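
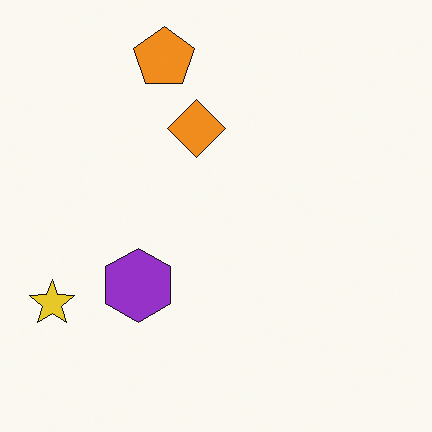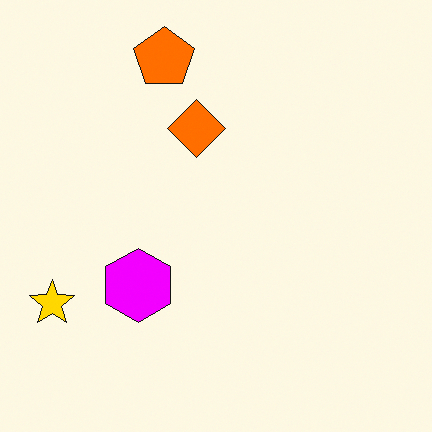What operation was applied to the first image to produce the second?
The transformation is: heavily oversaturated.

All colors are more vivid — a global saturation change.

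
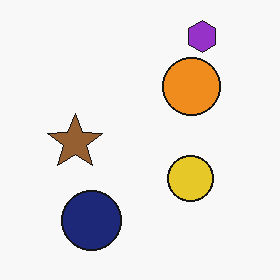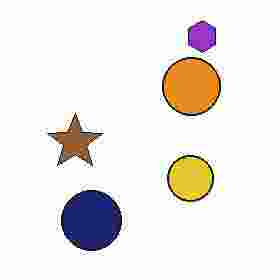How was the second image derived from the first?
The second image is the first heavily JPEG-compressed with obvious blocking artifacts.

Blocky 8×8 compression artifacts appear around shape edges and the flat background shows ringing — characteristic JPEG degradation.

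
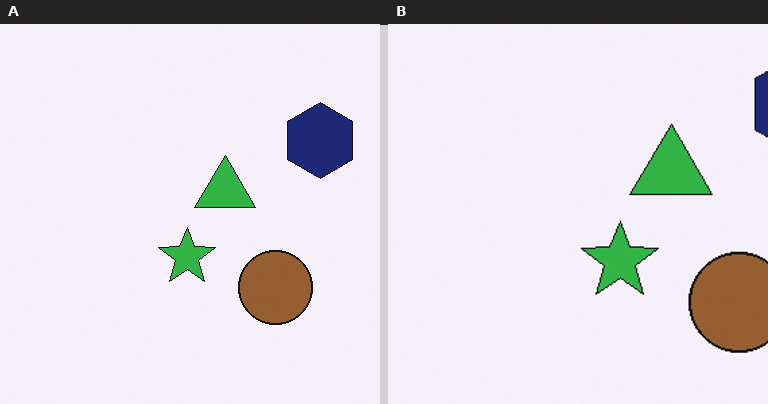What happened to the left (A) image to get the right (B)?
Cropped slightly and scaled back up.

The visible shapes are larger and the field of view is narrower; shapes near the original edges may be partly or wholly outside the frame — a crop-and-rescale.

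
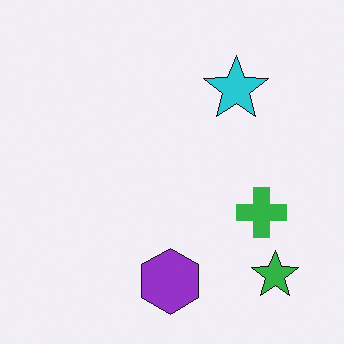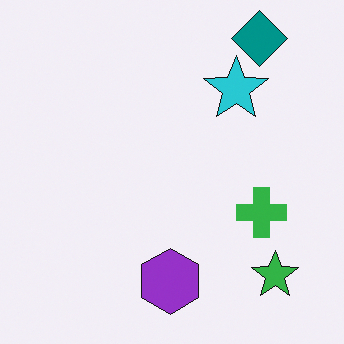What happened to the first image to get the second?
The transformation is: overlaid with an additional teal diamond.

A teal diamond appears in the second image that is absent from the first.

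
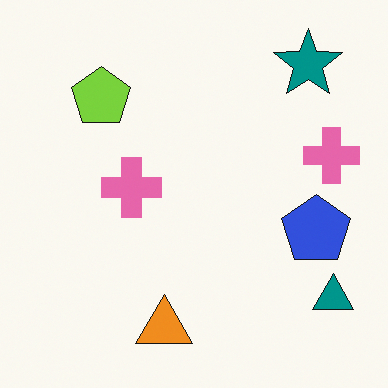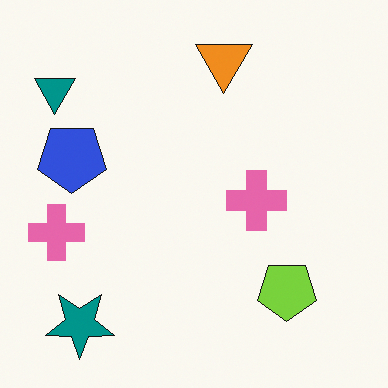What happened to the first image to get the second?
This is the original image rotated 180°.

The teal triangle sits in the bottom-right of the first image and the top-left of the second — consistent with a whole-image 180° rotation.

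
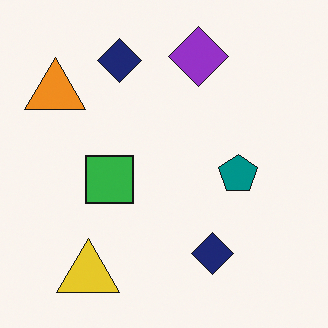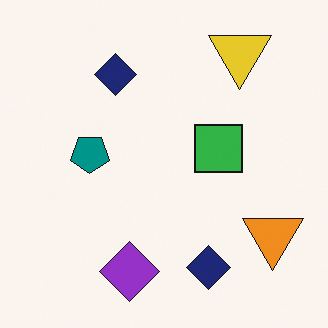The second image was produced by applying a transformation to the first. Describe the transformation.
The transformation is: rotated 180°.

The yellow triangle sits in the bottom-left of the first image and the top-right of the second — consistent with a whole-image 180° rotation.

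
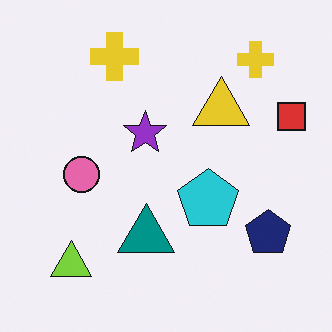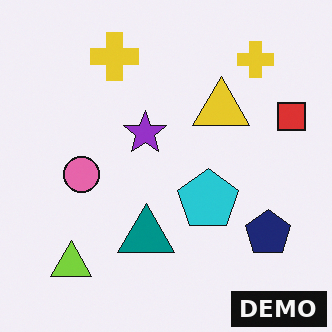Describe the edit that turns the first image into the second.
Watermarked with the text "DEMO" in the lower-right corner.

A dark label reading "DEMO" appears in the lower-right corner.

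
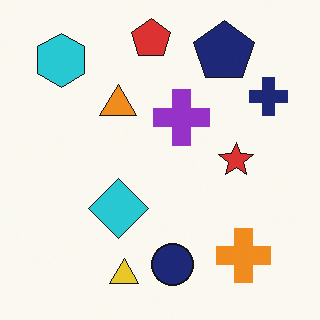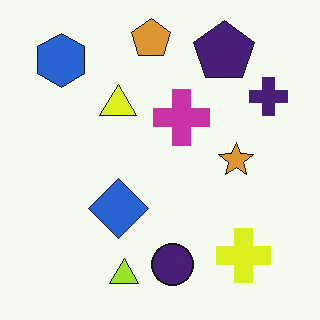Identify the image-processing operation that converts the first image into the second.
It was hue-shifted by a small amount.

Every shape's color has rotated by the same amount around the hue wheel — a uniform hue shift.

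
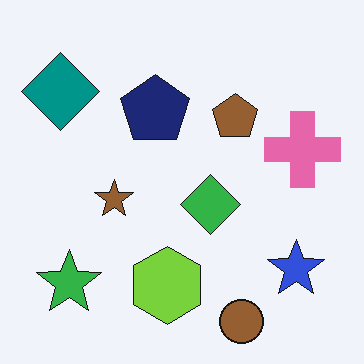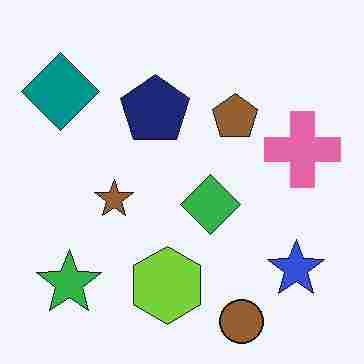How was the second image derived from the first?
The image was heavily JPEG-compressed with obvious blocking artifacts.

Blocky 8×8 compression artifacts appear around shape edges and the flat background shows ringing — characteristic JPEG degradation.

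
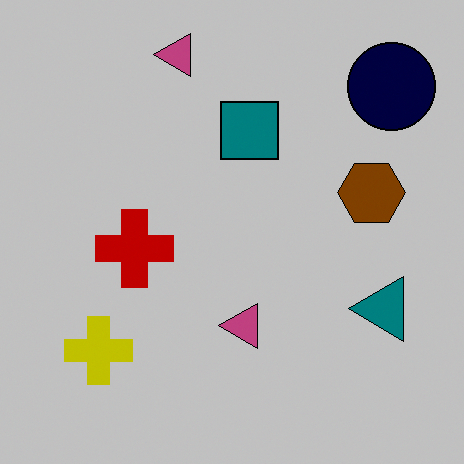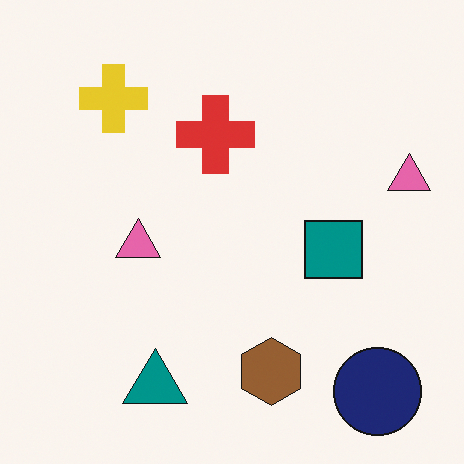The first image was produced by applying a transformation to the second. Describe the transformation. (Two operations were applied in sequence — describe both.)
Aggressively posterized, then rotated 90° counter-clockwise.

Each flat color has snapped to a coarser quantized level — most visibly, the near-white background has dropped to a flat grey. The navy circle sits in the bottom-right of the second image and the top-right of the first — consistent with a whole-image 90° counter-clockwise rotation.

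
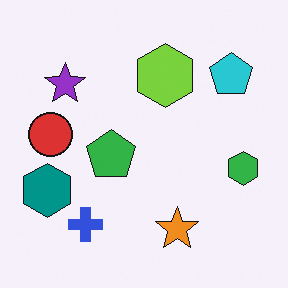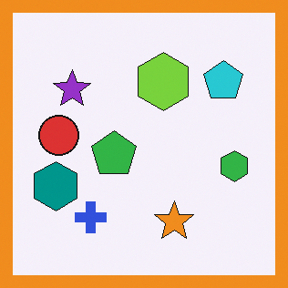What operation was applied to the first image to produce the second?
The second image is the first framed with a orange border.

A solid orange frame runs around the edge of the second image, with the content slightly shrunk inside it.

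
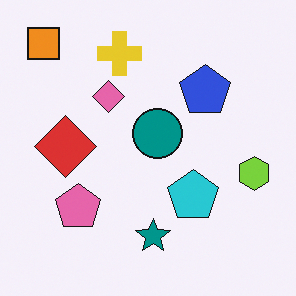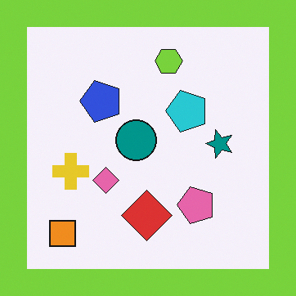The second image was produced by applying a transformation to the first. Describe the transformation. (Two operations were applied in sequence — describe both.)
The transformation is: rotated 90° counter-clockwise, then framed with a lime border.

The orange square sits in the top-left of the first image and the bottom-left of the second — consistent with a whole-image 90° counter-clockwise rotation. A solid lime frame runs around the edge of the second image, with the content slightly shrunk inside it.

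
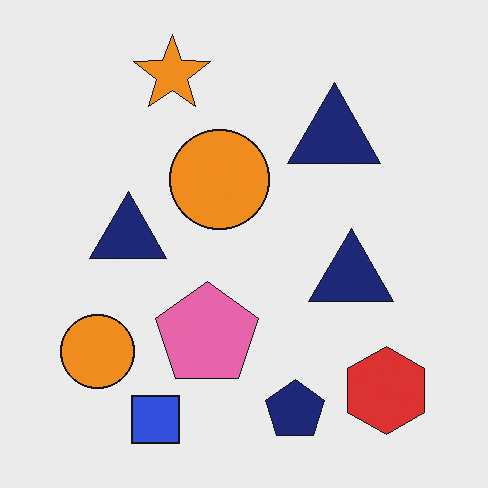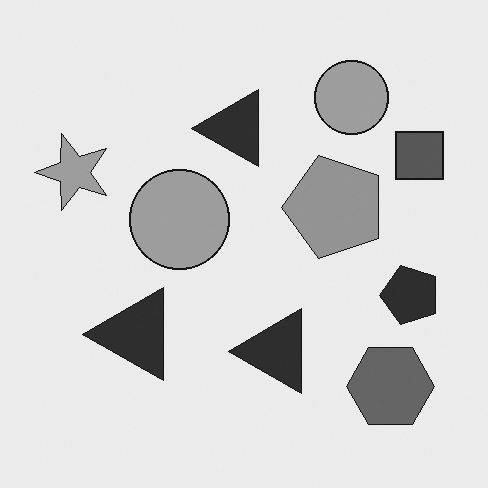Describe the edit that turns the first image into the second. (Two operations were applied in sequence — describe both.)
It was converted to grayscale, then transposed (reflected across the top-left ↔ bottom-right diagonal).

All color is removed — every shape is now a shade of grey. Shapes have swapped their row and column positions — what was in the top-right is now in the bottom-left — a diagonal reflection.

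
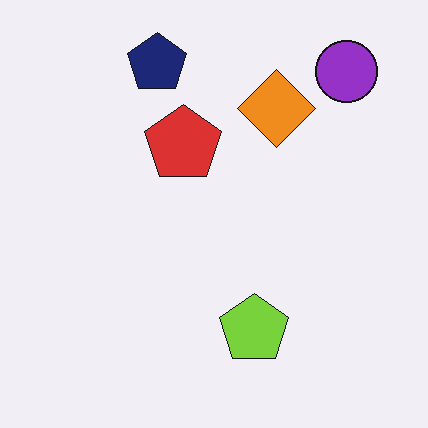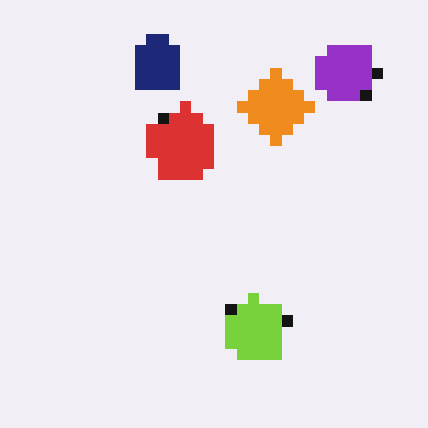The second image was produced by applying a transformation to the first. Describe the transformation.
It was coarsely pixelated.

Shapes are reduced to large square blocks; fine edges and outlines are lost — a downscale-then-upscale (mosaic) effect.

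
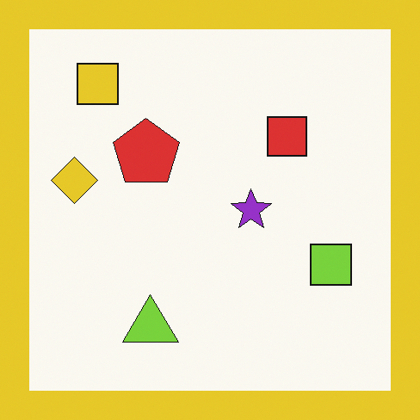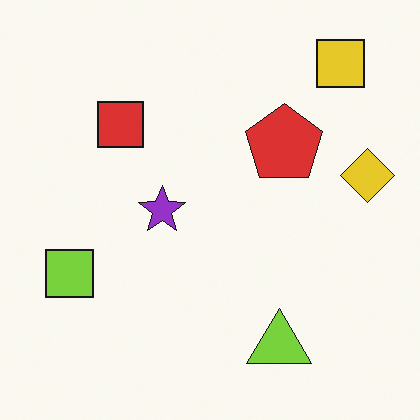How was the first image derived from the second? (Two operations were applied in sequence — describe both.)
It was flipped horizontally (left ↔ right), then framed with a yellow border.

The yellow diamond is in the right of the second image and the left of the first — shapes on opposite sides of the vertical midline have swapped in a mirror flip. A solid yellow frame runs around the edge of the first image, with the content slightly shrunk inside it.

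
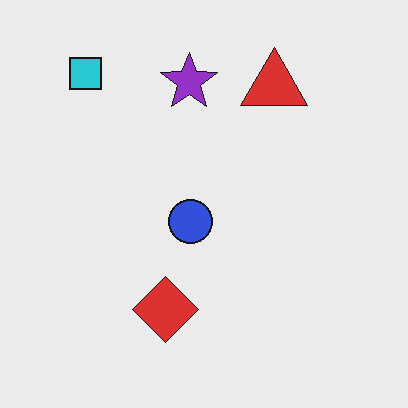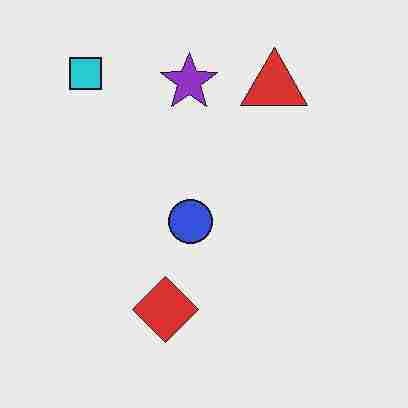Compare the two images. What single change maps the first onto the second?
Heavily JPEG-compressed with obvious blocking artifacts.

Blocky 8×8 compression artifacts appear around shape edges and the flat background shows ringing — characteristic JPEG degradation.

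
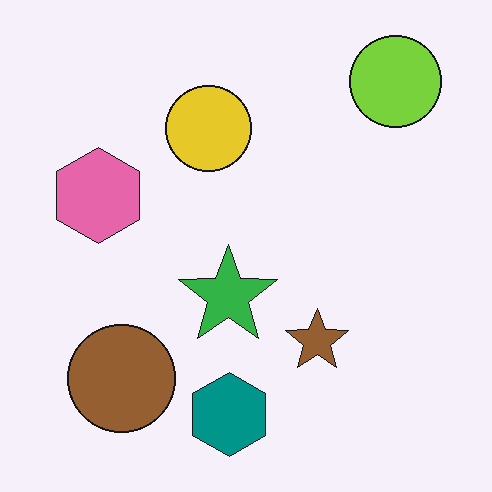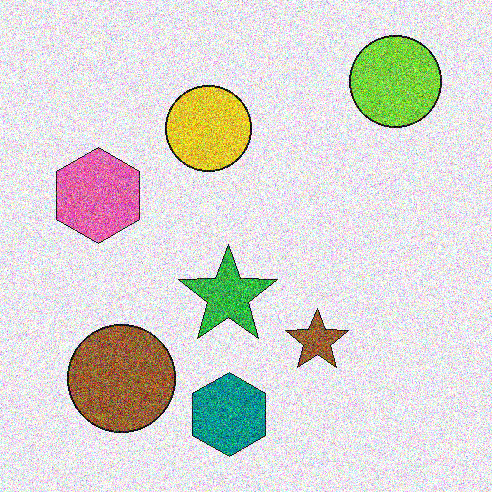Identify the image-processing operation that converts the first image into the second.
The transformation is: degraded with a thick layer of grain.

Random speckle covers the whole image, including the flat background.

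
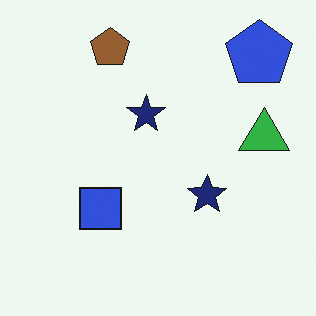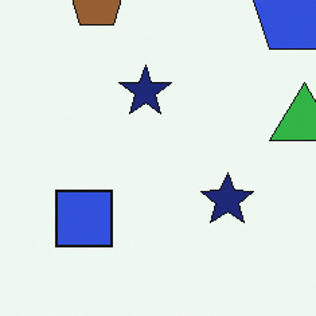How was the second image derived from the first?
The image was cropped slightly and scaled back up.

The visible shapes are larger and the field of view is narrower; shapes near the original edges may be partly or wholly outside the frame — a crop-and-rescale.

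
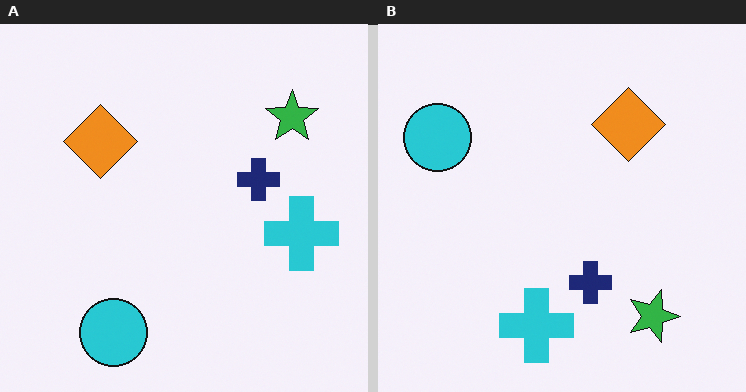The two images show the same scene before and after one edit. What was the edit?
The transformation is: rotated 90° clockwise.

The cyan circle sits in the bottom-left of the left (A) image and the top-left of the right (B) — consistent with a whole-image 90° clockwise rotation.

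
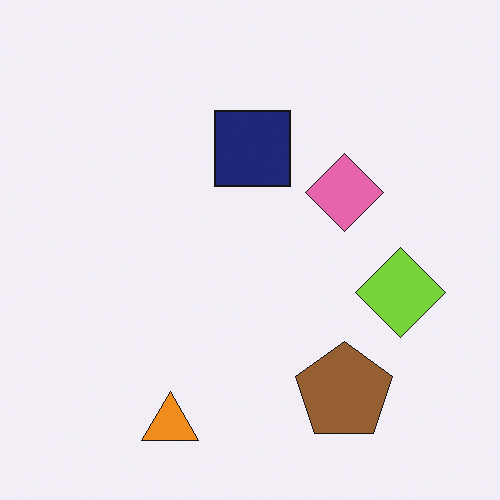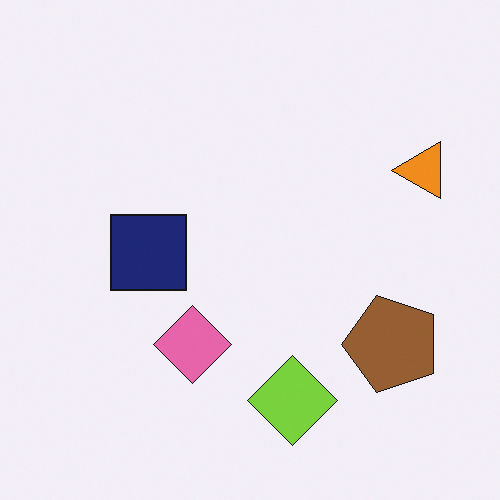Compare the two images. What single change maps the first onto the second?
This is the original image transposed (reflected across the top-left ↔ bottom-right diagonal).

Shapes have swapped their row and column positions — what was in the top-right is now in the bottom-left — a diagonal reflection.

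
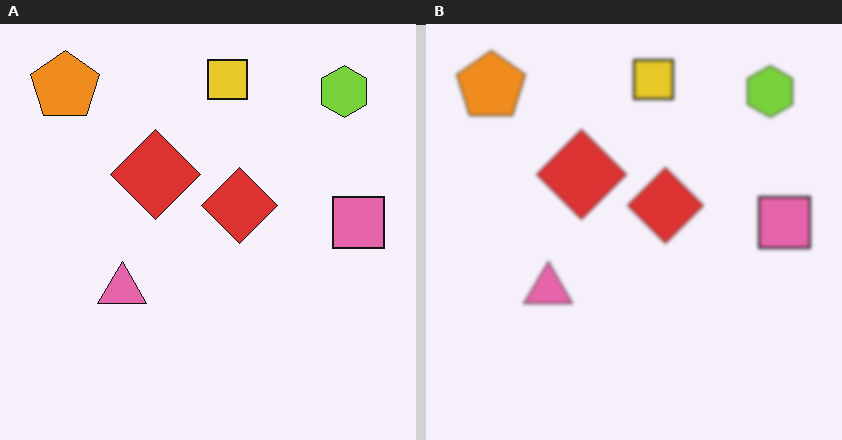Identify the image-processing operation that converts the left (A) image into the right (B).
The transformation is: lightly blurred.

Shape edges and outlines are uniformly softened across the whole image.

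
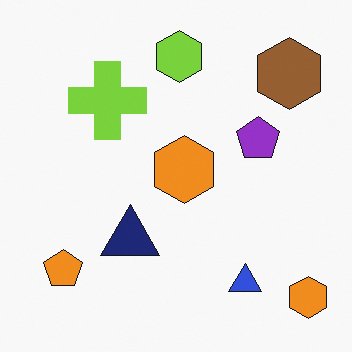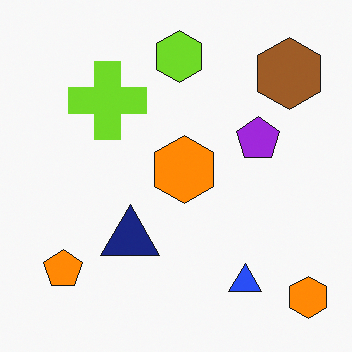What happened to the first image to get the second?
This is the original image slightly oversaturated.

All colors are more vivid — a global saturation change.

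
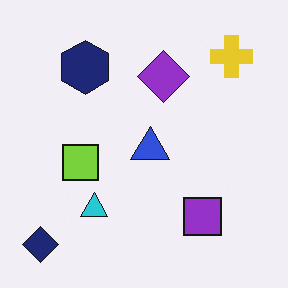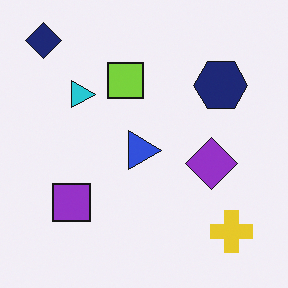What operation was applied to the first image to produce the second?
The image was rotated 90° clockwise.

The navy diamond sits in the bottom-left of the first image and the top-left of the second — consistent with a whole-image 90° clockwise rotation.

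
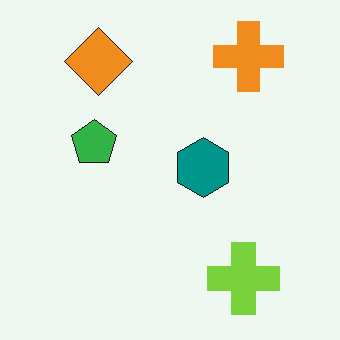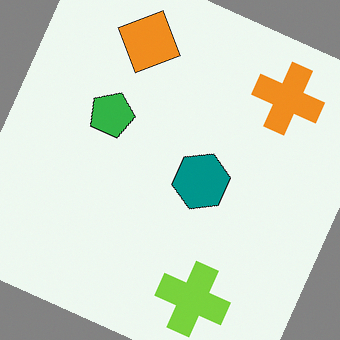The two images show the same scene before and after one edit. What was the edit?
This is the original image rotated clockwise by a clearly visible amount.

Every shape is tilted by the same angle and the image corners show triangular fill wedges — a whole-image rotation by a non-right angle.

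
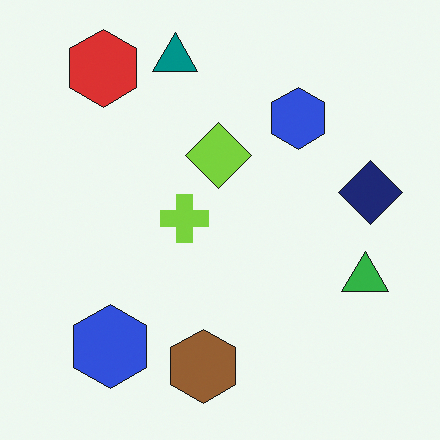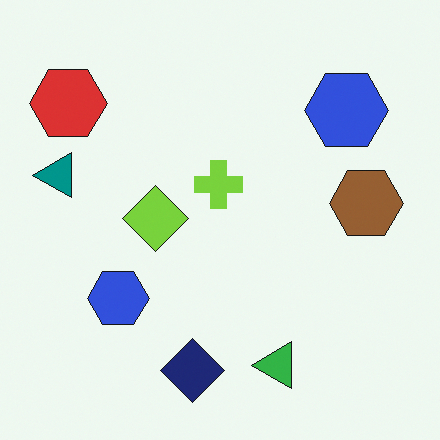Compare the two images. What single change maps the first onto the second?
This is the original image transposed (reflected across the top-left ↔ bottom-right diagonal).

Shapes have swapped their row and column positions — what was in the top-right is now in the bottom-left — a diagonal reflection.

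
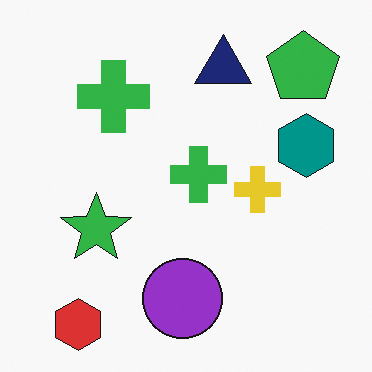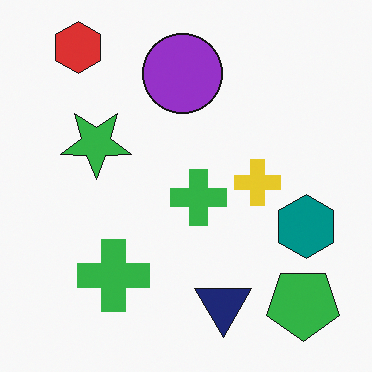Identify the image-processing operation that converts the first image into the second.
Flipped vertically (top ↔ bottom).

The red hexagon is in the bottom-left of the first image and the top-left of the second — shapes on opposite sides of the horizontal midline have swapped in a mirror flip.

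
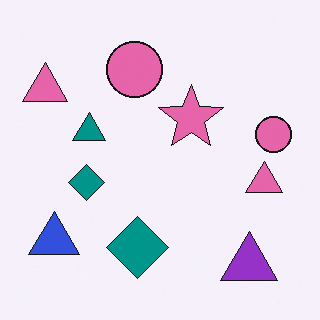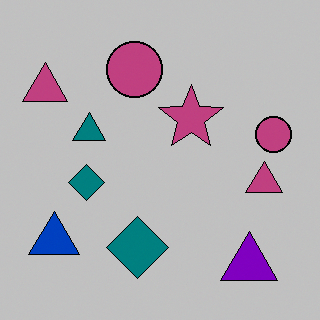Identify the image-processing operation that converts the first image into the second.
The second image is the first aggressively posterized.

Each flat color has snapped to a coarser quantized level — most visibly, the near-white background has dropped to a flat grey.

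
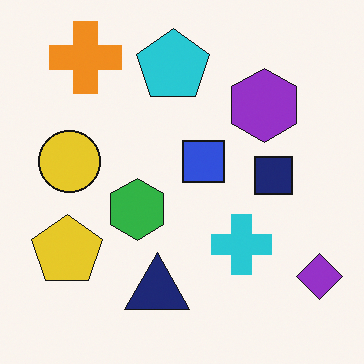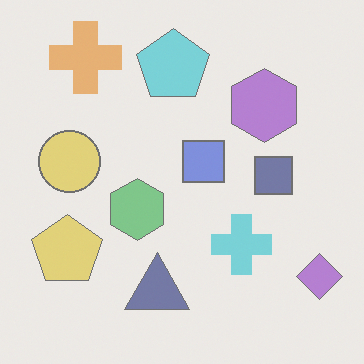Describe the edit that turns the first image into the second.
The image was given much lower contrast.

Tones are pushed toward mid-grey across the whole image — a global contrast change.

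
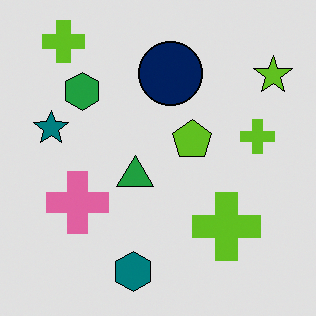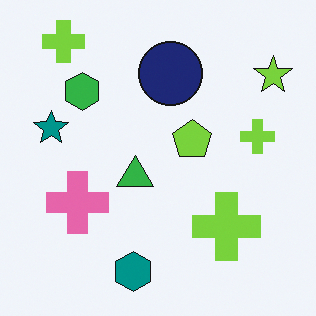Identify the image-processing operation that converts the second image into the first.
The transformation is: moderately posterized.

Each flat color has snapped to a coarser quantized level — most visibly, the near-white background has dropped to a flat grey.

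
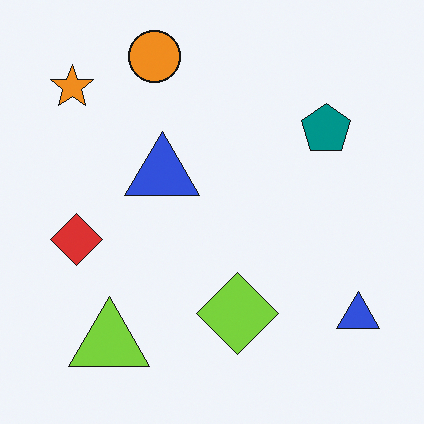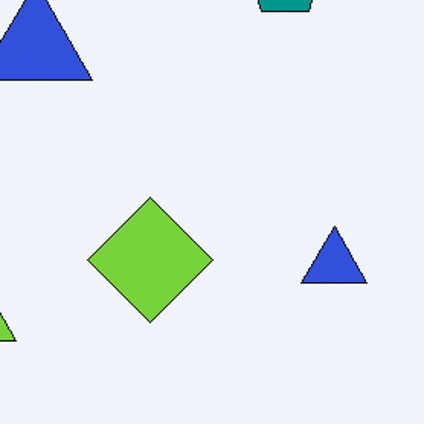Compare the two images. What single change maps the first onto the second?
Cropped slightly and scaled back up.

The visible shapes are larger and the field of view is narrower; shapes near the original edges may be partly or wholly outside the frame — a crop-and-rescale.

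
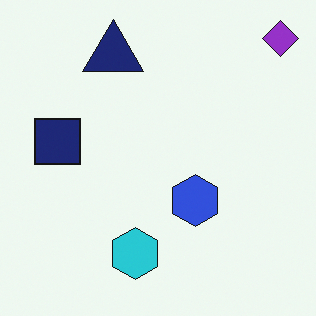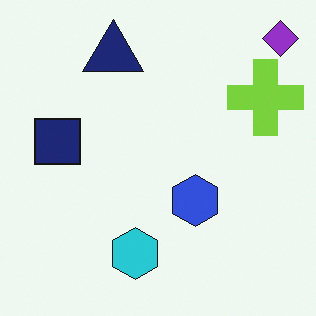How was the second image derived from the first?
Overlaid with an additional lime cross.

A lime cross appears in the second image that is absent from the first.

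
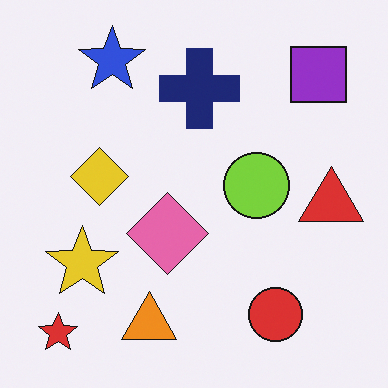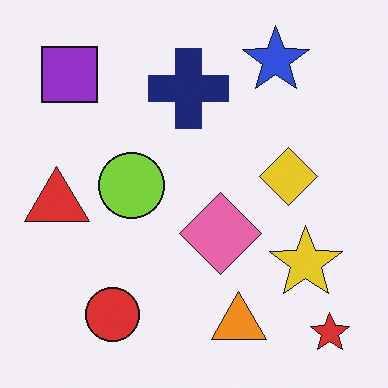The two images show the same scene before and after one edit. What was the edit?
The second image is the first flipped horizontally (left ↔ right).

The red triangle is in the right of the first image and the left of the second — shapes on opposite sides of the vertical midline have swapped in a mirror flip.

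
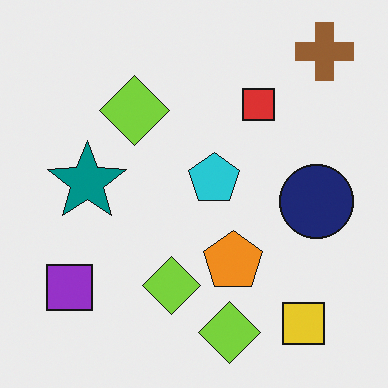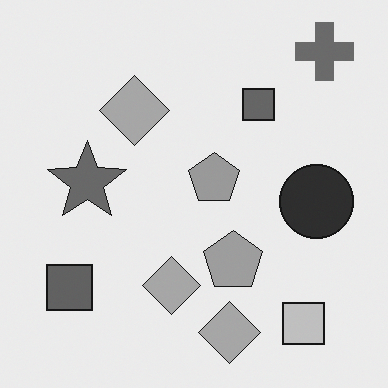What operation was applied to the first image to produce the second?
The image was converted to grayscale.

All color is removed — every shape is now a shade of grey.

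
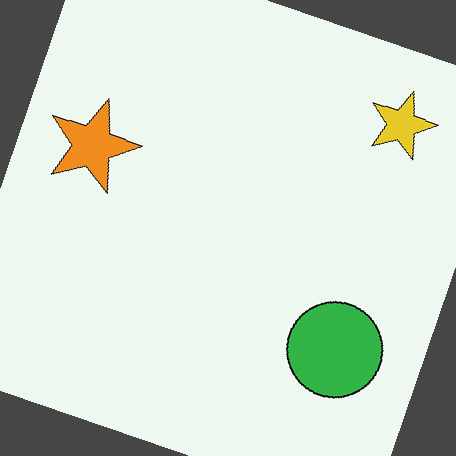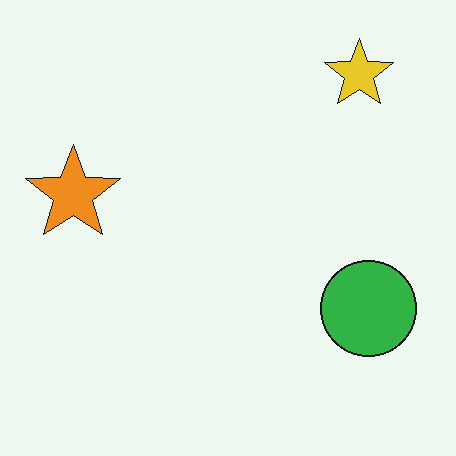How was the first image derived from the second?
It was rotated clockwise by a clearly visible amount.

Every shape is tilted by the same angle and the image corners show triangular fill wedges — a whole-image rotation by a non-right angle.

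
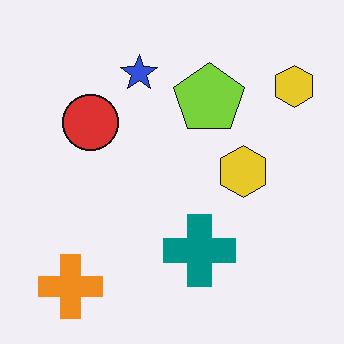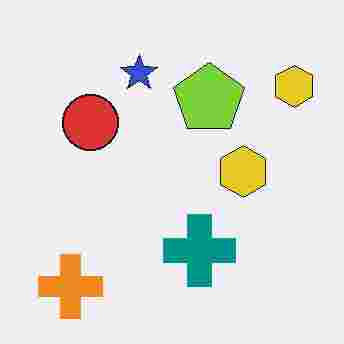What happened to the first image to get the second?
It was heavily JPEG-compressed with obvious blocking artifacts.

Blocky 8×8 compression artifacts appear around shape edges and the flat background shows ringing — characteristic JPEG degradation.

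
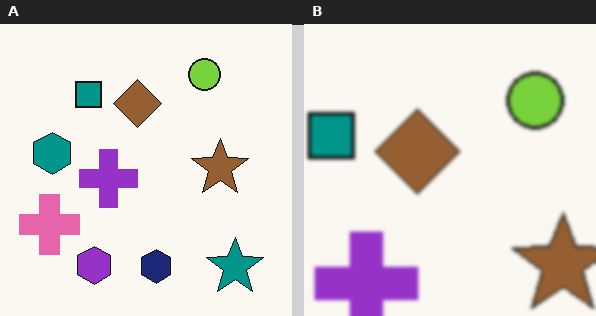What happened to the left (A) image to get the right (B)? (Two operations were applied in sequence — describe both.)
It was cropped to a noticeably smaller region and rescaled, then lightly blurred.

The visible shapes are larger and the field of view is narrower; shapes near the original edges may be partly or wholly outside the frame — a crop-and-rescale. Shape edges and outlines are uniformly softened across the whole image.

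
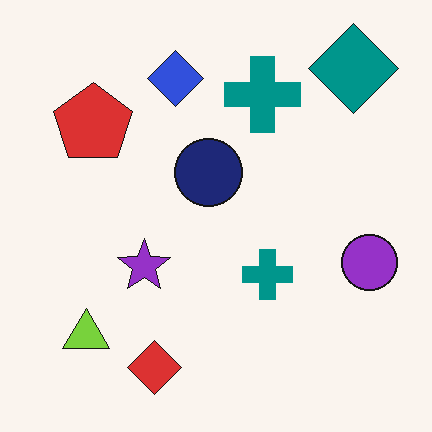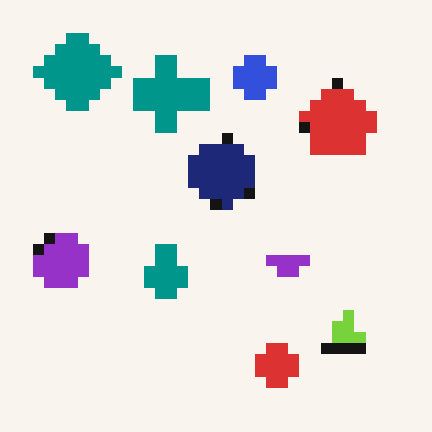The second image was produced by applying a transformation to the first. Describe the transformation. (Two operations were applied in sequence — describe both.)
It was coarsely pixelated, then flipped horizontally (left ↔ right).

Shapes are reduced to large square blocks; fine edges and outlines are lost — a downscale-then-upscale (mosaic) effect. The purple circle is in the right of the first image and the left of the second — shapes on opposite sides of the vertical midline have swapped in a mirror flip.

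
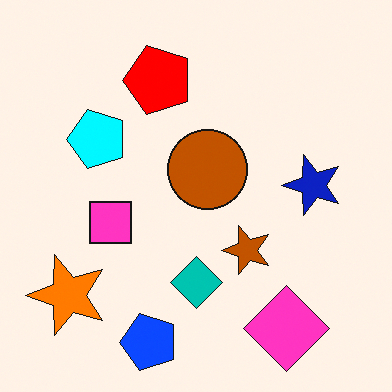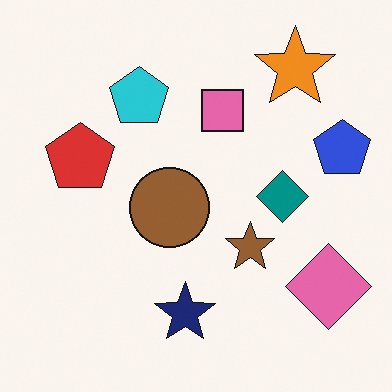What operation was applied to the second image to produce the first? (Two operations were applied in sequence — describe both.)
The transformation is: heavily oversaturated, then transposed (reflected across the top-left ↔ bottom-right diagonal).

All colors are more vivid — a global saturation change. Shapes have swapped their row and column positions — what was in the top-right is now in the bottom-left — a diagonal reflection.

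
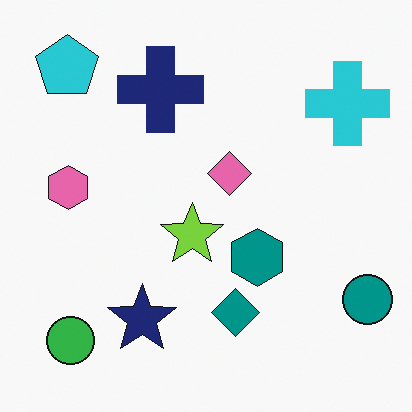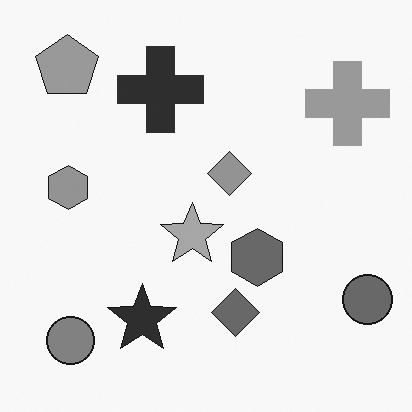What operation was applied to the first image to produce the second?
The transformation is: converted to grayscale.

All color is removed — every shape is now a shade of grey.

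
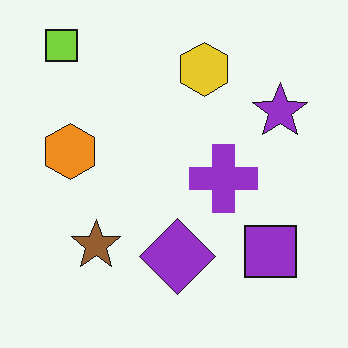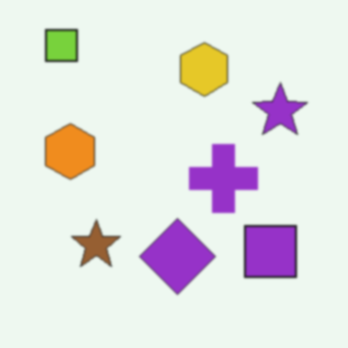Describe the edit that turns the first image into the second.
Lightly blurred.

Shape edges and outlines are uniformly softened across the whole image.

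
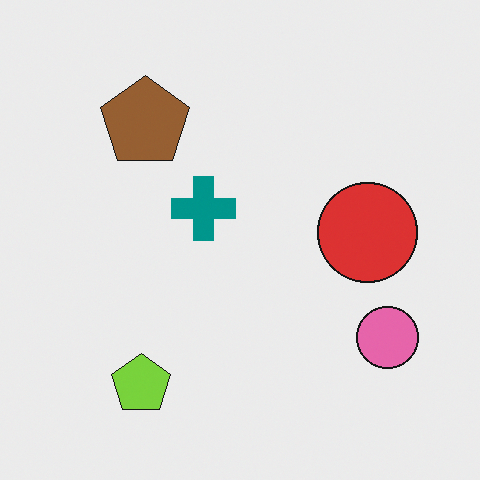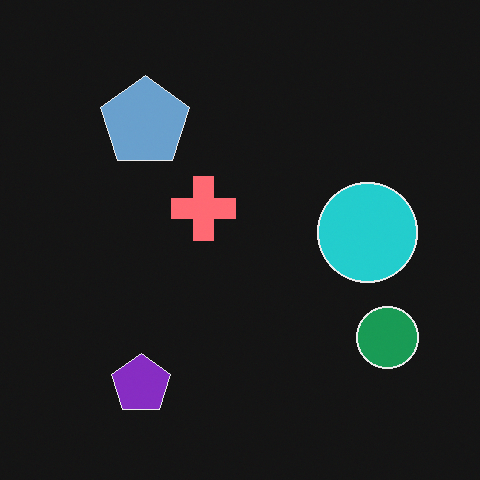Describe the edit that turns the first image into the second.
It was color-inverted (negative).

The light background has become dark and every shape's color is its complement — a photographic negative.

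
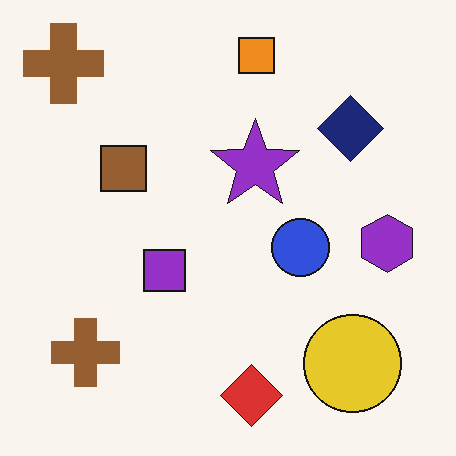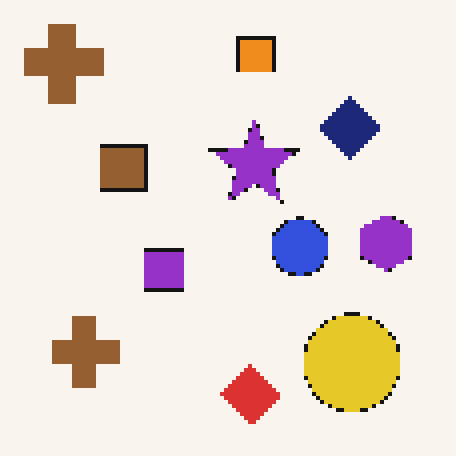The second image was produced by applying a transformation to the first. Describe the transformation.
This is the original image mildly pixelated.

Shapes are reduced to large square blocks; fine edges and outlines are lost — a downscale-then-upscale (mosaic) effect.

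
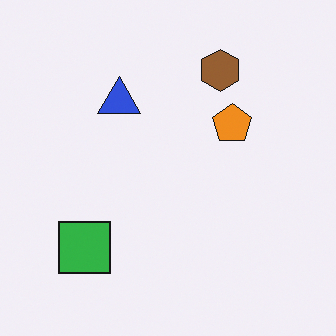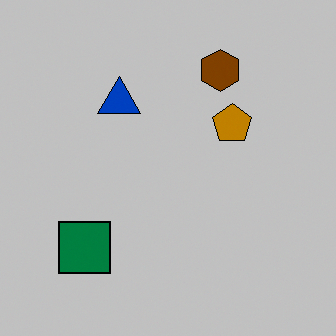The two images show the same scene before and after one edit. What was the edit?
The transformation is: heavily posterized to just a handful of flat colors.

Each flat color has snapped to a coarser quantized level — most visibly, the near-white background has dropped to a flat grey.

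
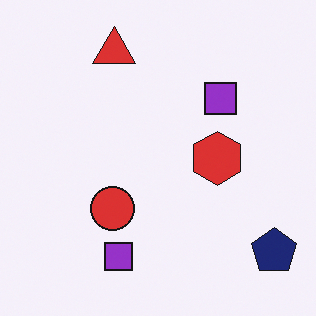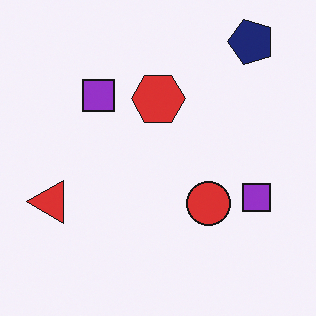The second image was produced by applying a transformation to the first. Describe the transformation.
The image was rotated 90° counter-clockwise.

The navy pentagon sits in the bottom-right of the first image and the top-right of the second — consistent with a whole-image 90° counter-clockwise rotation.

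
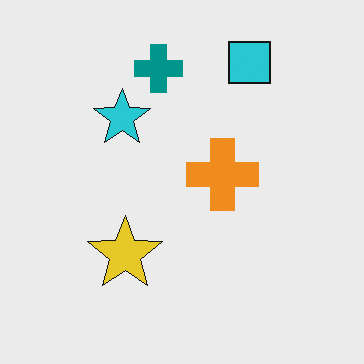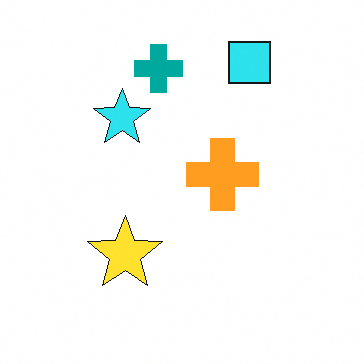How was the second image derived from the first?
It was slightly brightened.

Every pixel — background and shapes alike — is uniformly brightened.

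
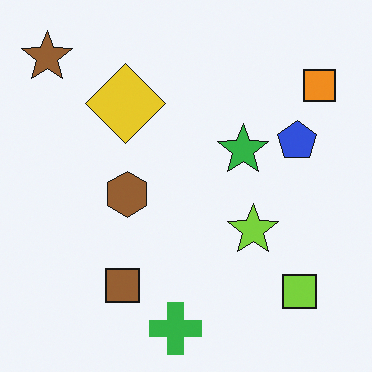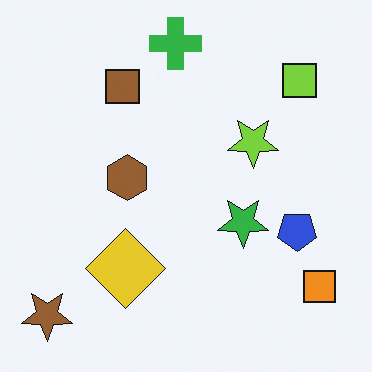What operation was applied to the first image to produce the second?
The second image is the first flipped vertically (top ↔ bottom).

The green cross is in the bottom of the first image and the top of the second — shapes on opposite sides of the horizontal midline have swapped in a mirror flip.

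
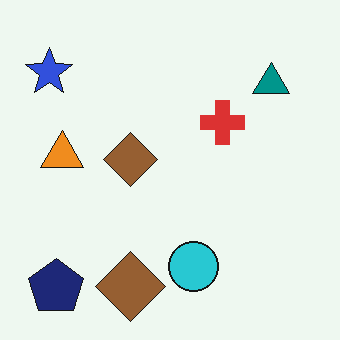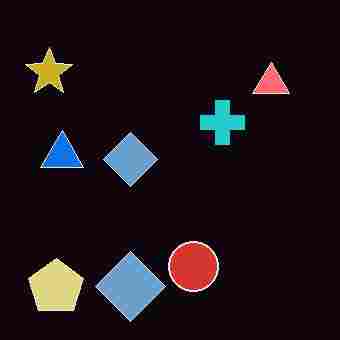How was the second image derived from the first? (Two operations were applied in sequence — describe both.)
Heavily JPEG-compressed with obvious blocking artifacts, then color-inverted (negative).

Blocky 8×8 compression artifacts appear around shape edges and the flat background shows ringing — characteristic JPEG degradation. The light background has become dark and every shape's color is its complement — a photographic negative.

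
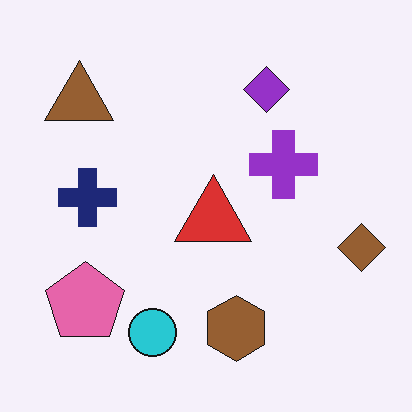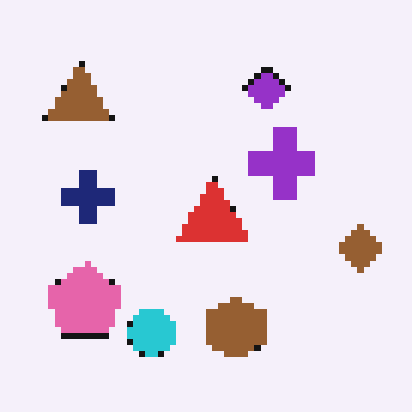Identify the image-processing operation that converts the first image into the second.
It was pixelated into visible square blocks.

Shapes are reduced to large square blocks; fine edges and outlines are lost — a downscale-then-upscale (mosaic) effect.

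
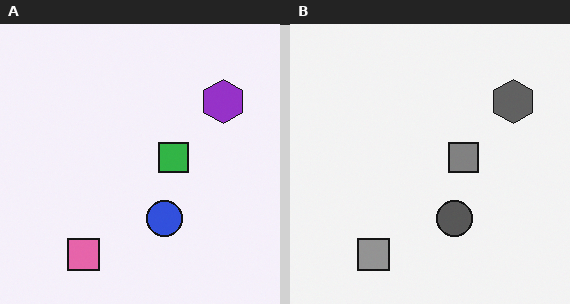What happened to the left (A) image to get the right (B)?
This is the original image converted to grayscale.

All color is removed — every shape is now a shade of grey.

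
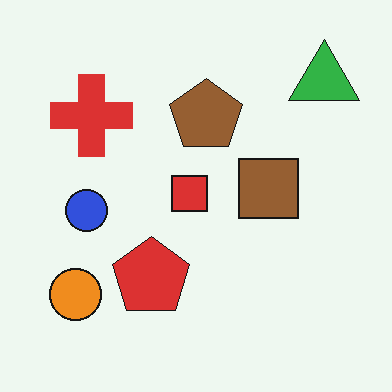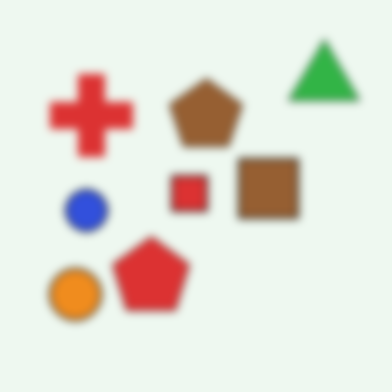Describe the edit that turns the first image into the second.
It was moderately blurred.

Shape edges and outlines are uniformly softened across the whole image.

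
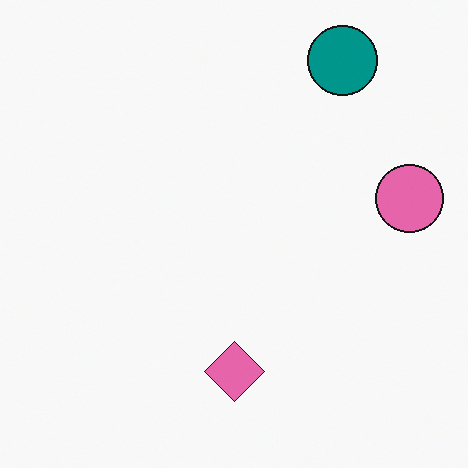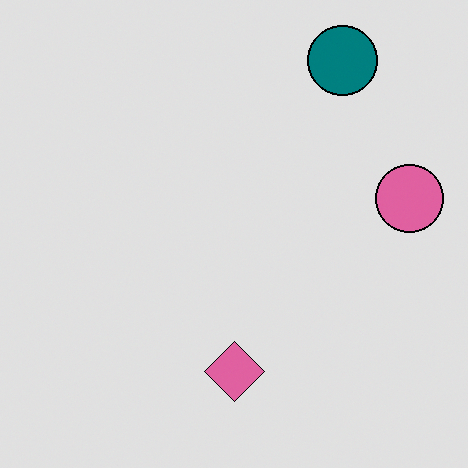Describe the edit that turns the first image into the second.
The image was moderately posterized.

Each flat color has snapped to a coarser quantized level — most visibly, the near-white background has dropped to a flat grey.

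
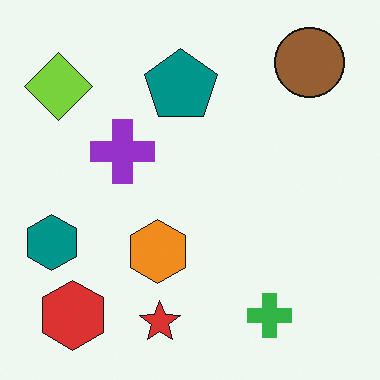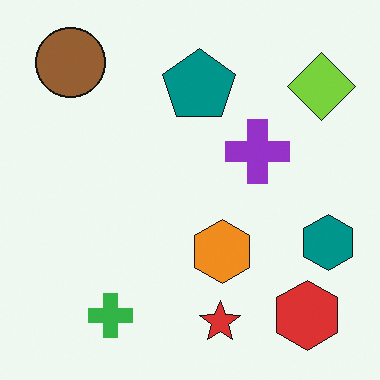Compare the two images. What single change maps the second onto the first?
This is the original image flipped horizontally (left ↔ right).

The teal hexagon is in the right of the second image and the left of the first — shapes on opposite sides of the vertical midline have swapped in a mirror flip.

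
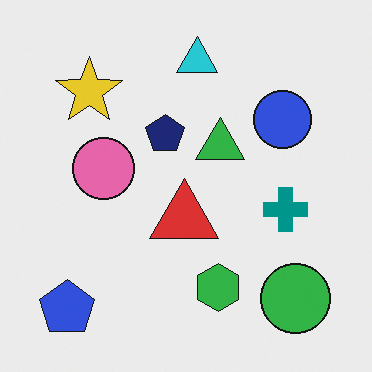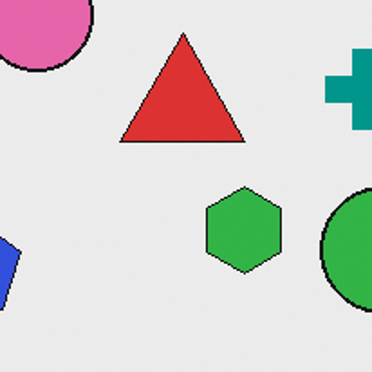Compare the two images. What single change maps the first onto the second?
This is the original image cropped to a noticeably smaller region and rescaled.

The visible shapes are larger and the field of view is narrower; shapes near the original edges may be partly or wholly outside the frame — a crop-and-rescale.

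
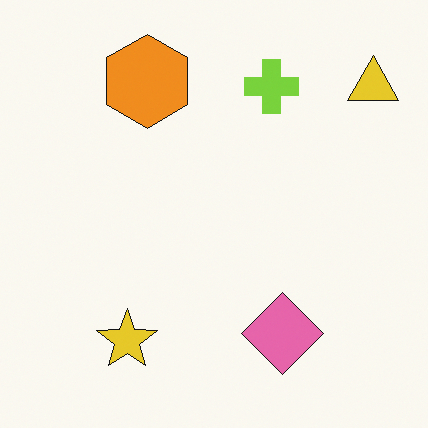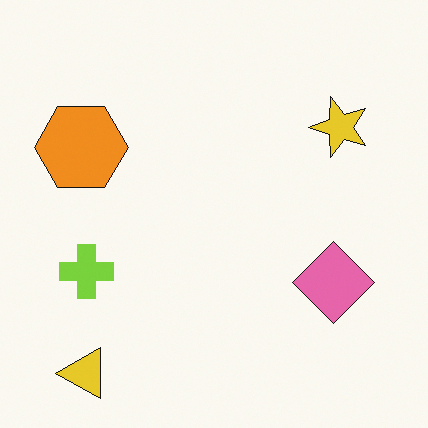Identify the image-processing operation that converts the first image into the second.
The second image is the first transposed (reflected across the top-left ↔ bottom-right diagonal).

Shapes have swapped their row and column positions — what was in the top-right is now in the bottom-left — a diagonal reflection.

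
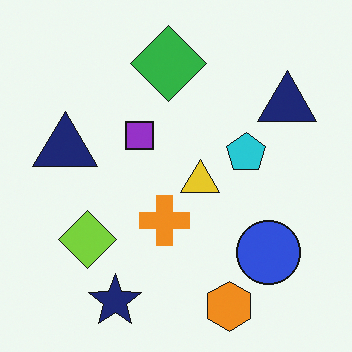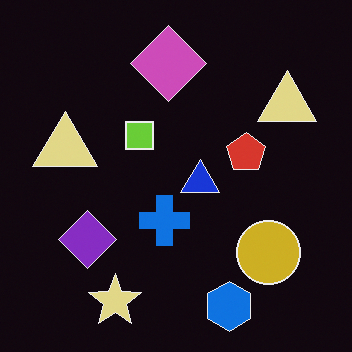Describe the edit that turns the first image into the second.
The transformation is: color-inverted (negative).

The light background has become dark and every shape's color is its complement — a photographic negative.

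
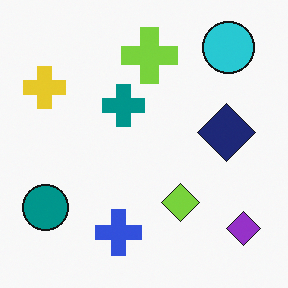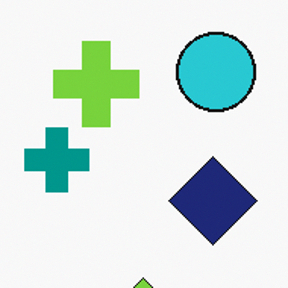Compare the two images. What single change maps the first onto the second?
Cropped slightly and scaled back up.

The visible shapes are larger and the field of view is narrower; shapes near the original edges may be partly or wholly outside the frame — a crop-and-rescale.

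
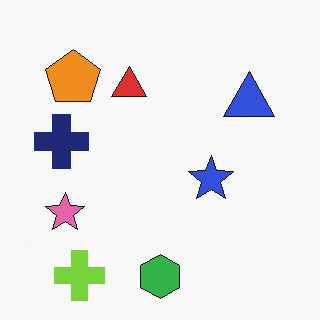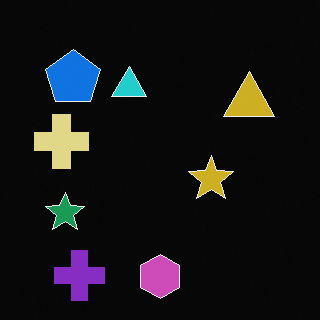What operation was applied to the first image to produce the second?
Color-inverted (negative).

The light background has become dark and every shape's color is its complement — a photographic negative.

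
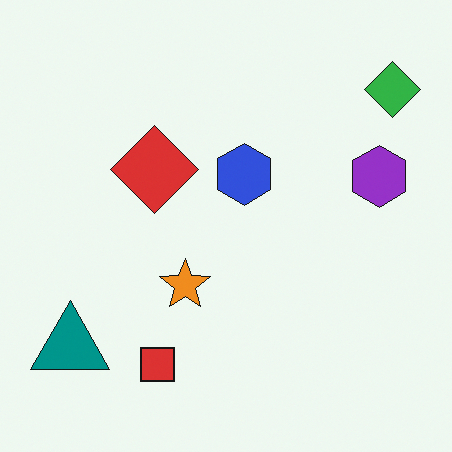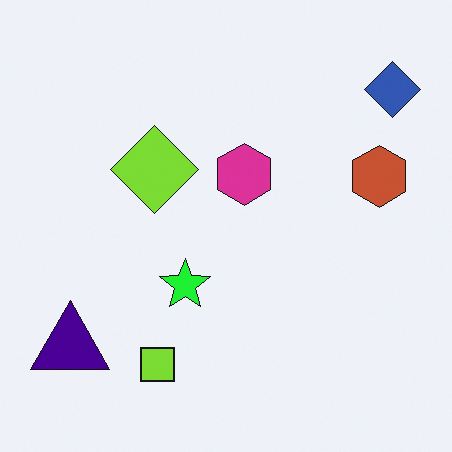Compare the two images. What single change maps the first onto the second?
This is the original image hue-shifted through roughly a third of the color wheel.

Every shape's color has rotated by the same amount around the hue wheel — a uniform hue shift.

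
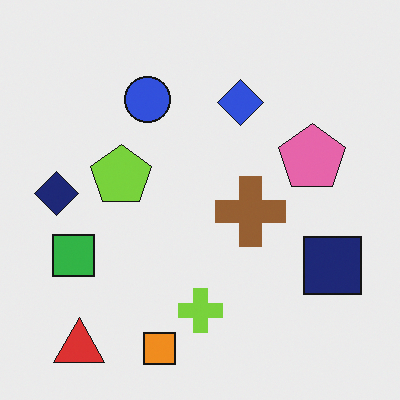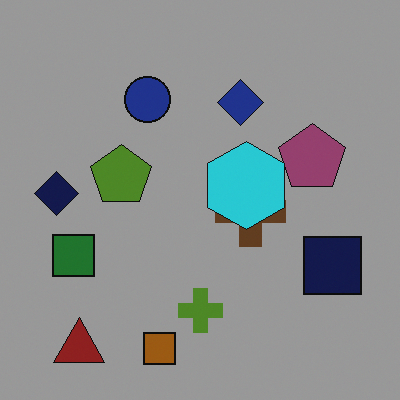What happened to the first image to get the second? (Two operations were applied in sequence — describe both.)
It was noticeably darkened, then overlaid with an additional cyan hexagon.

Every pixel — background and shapes alike — is uniformly darkened. A cyan hexagon appears in the second image that is absent from the first.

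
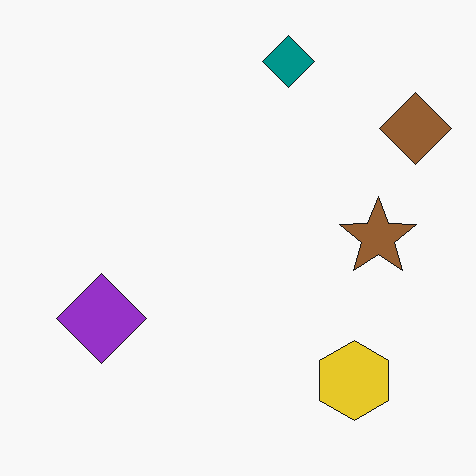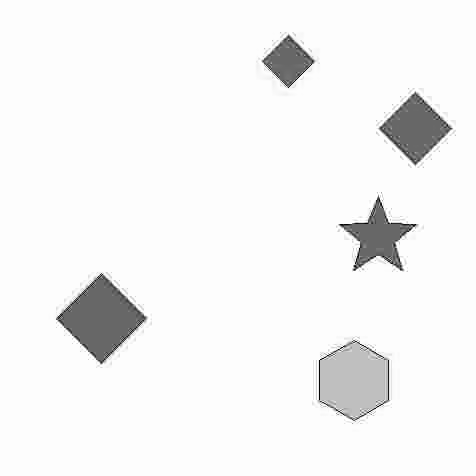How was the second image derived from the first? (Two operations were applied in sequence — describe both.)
The second image is the first degraded with heavy JPEG compression, then converted to grayscale.

Blocky 8×8 compression artifacts appear around shape edges and the flat background shows ringing — characteristic JPEG degradation. All color is removed — every shape is now a shade of grey.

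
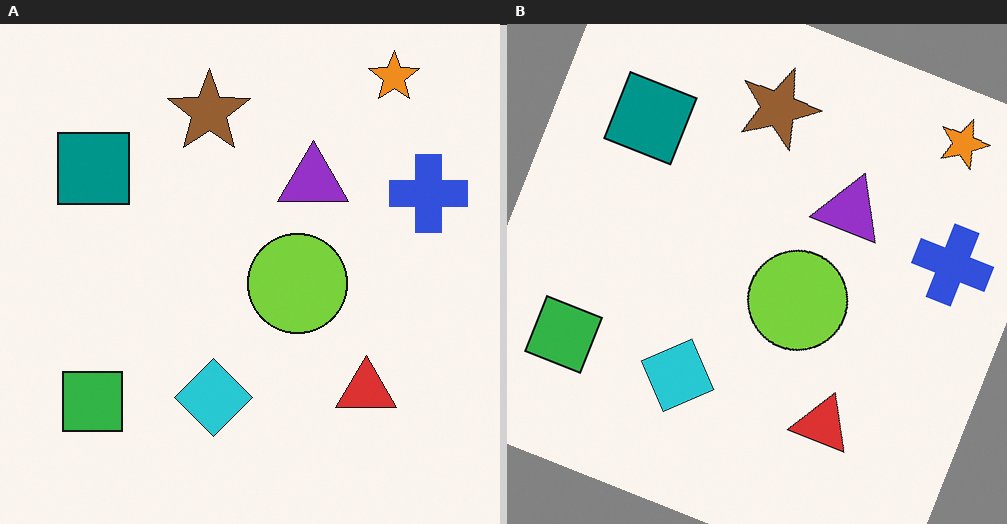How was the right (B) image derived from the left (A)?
The image was rotated clockwise by a moderate amount.

Every shape is tilted by the same angle and the image corners show triangular fill wedges — a whole-image rotation by a non-right angle.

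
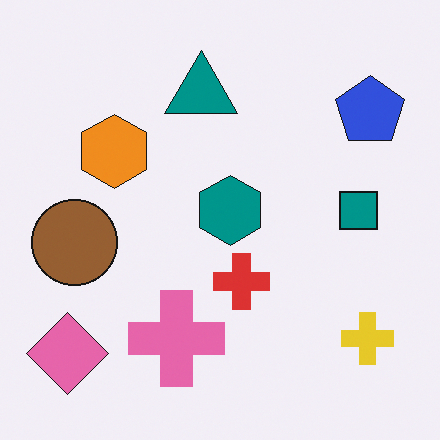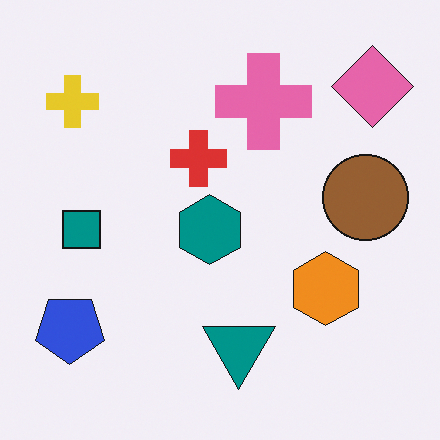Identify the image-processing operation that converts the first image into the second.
Rotated 180°.

The pink diamond sits in the bottom-left of the first image and the top-right of the second — consistent with a whole-image 180° rotation.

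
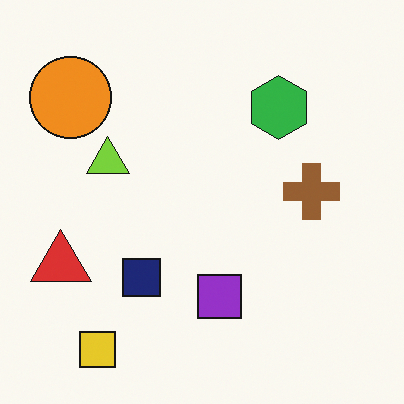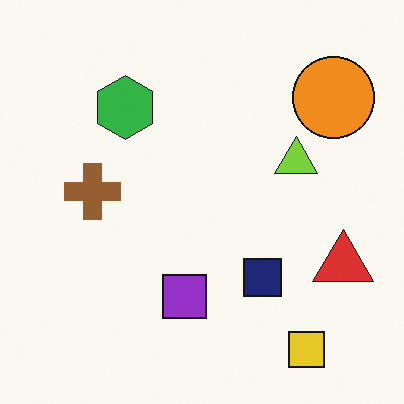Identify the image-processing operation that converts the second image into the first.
The image was flipped horizontally (left ↔ right).

The red triangle is in the right of the second image and the left of the first — shapes on opposite sides of the vertical midline have swapped in a mirror flip.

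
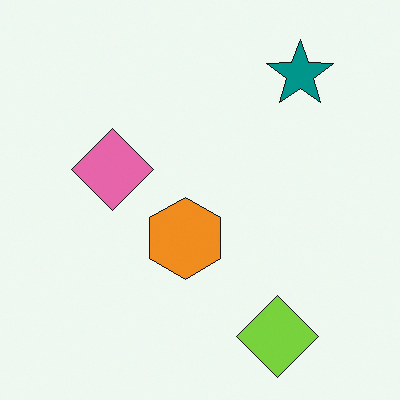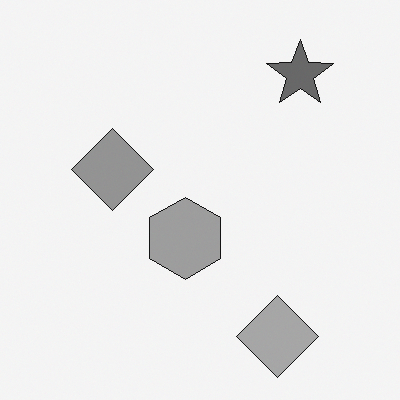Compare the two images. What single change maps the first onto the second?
Converted to grayscale.

All color is removed — every shape is now a shade of grey.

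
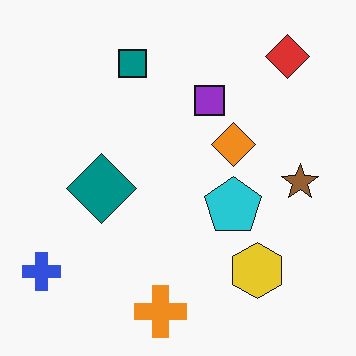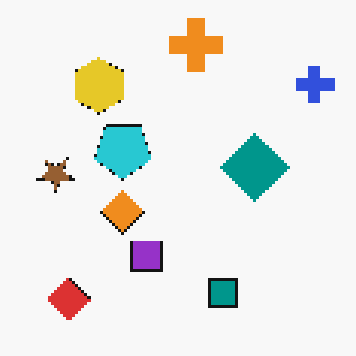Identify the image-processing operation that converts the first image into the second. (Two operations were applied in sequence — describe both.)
The second image is the first rotated 180°, then lightly pixelated (a mild mosaic effect).

The blue cross sits in the bottom-left of the first image and the top-right of the second — consistent with a whole-image 180° rotation. Shapes are reduced to large square blocks; fine edges and outlines are lost — a downscale-then-upscale (mosaic) effect.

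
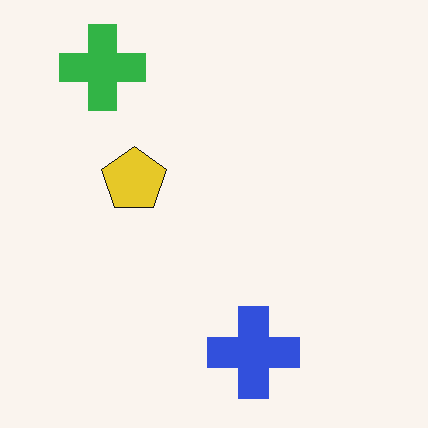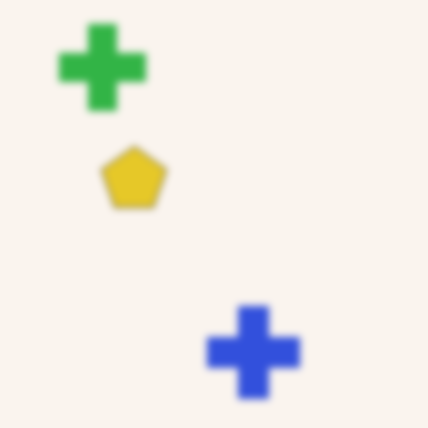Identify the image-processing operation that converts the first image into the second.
It was noticeably gaussian-blurred.

Shape edges and outlines are uniformly softened across the whole image.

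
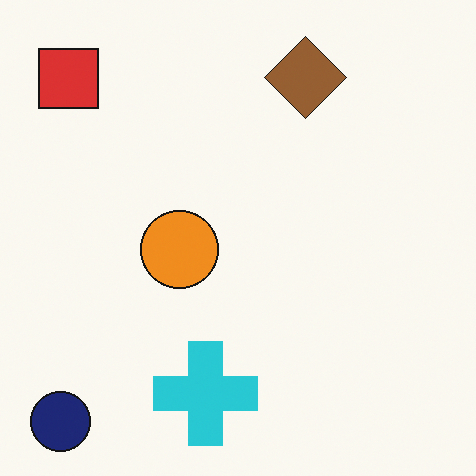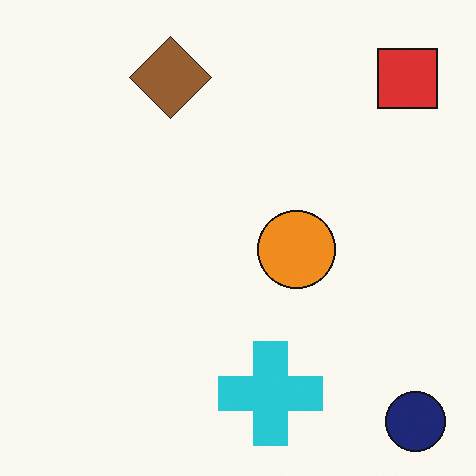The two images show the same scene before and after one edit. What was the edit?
Flipped horizontally (left ↔ right).

The navy circle is in the bottom-left of the first image and the bottom-right of the second — shapes on opposite sides of the vertical midline have swapped in a mirror flip.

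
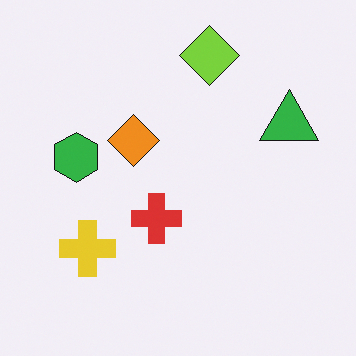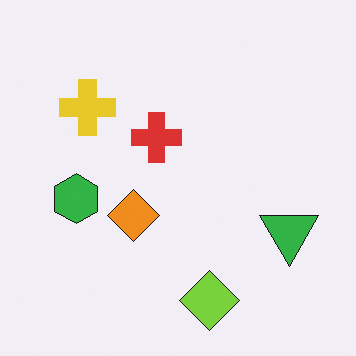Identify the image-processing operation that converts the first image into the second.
The image was flipped vertically (top ↔ bottom).

The lime diamond is in the top of the first image and the bottom of the second — shapes on opposite sides of the horizontal midline have swapped in a mirror flip.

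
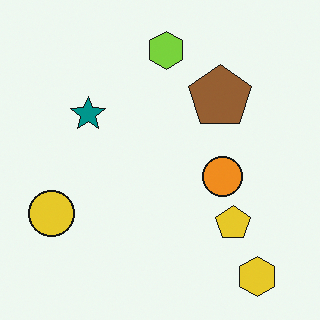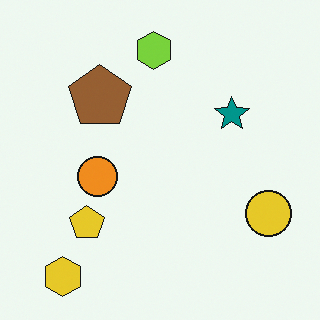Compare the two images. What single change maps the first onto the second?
The transformation is: flipped horizontally (left ↔ right).

The yellow circle is in the left of the first image and the right of the second — shapes on opposite sides of the vertical midline have swapped in a mirror flip.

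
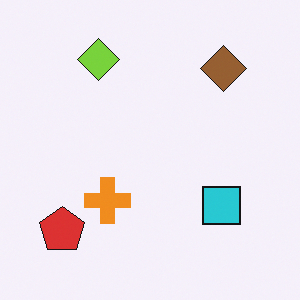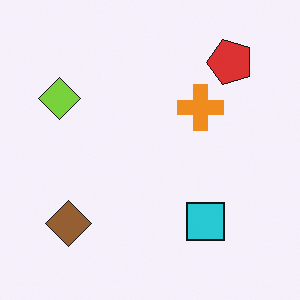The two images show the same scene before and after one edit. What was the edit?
Transposed (reflected across the top-left ↔ bottom-right diagonal).

Shapes have swapped their row and column positions — what was in the top-right is now in the bottom-left — a diagonal reflection.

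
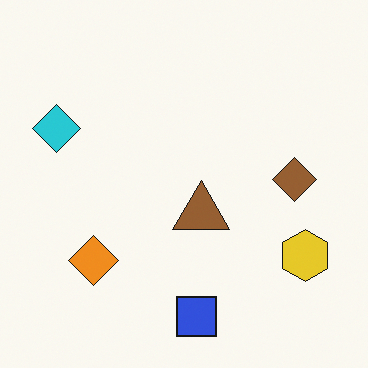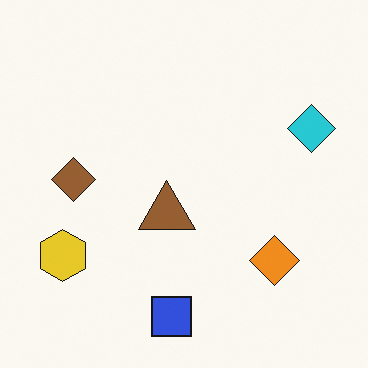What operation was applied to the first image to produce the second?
The transformation is: flipped horizontally (left ↔ right).

The cyan diamond is in the left of the first image and the right of the second — shapes on opposite sides of the vertical midline have swapped in a mirror flip.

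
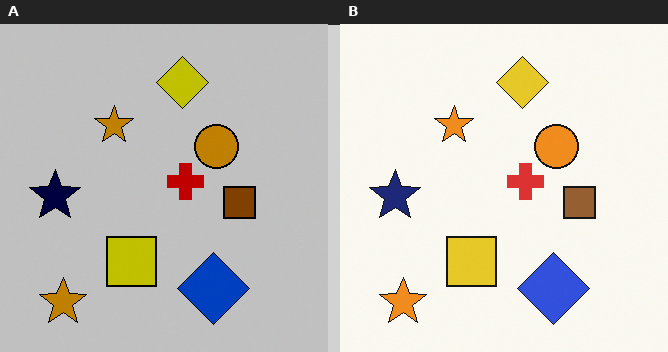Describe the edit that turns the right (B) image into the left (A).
It was heavily posterized to just a handful of flat colors.

Each flat color has snapped to a coarser quantized level — most visibly, the near-white background has dropped to a flat grey.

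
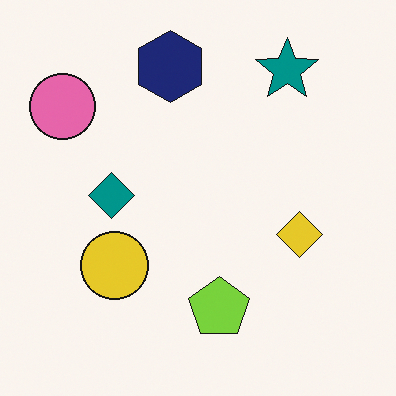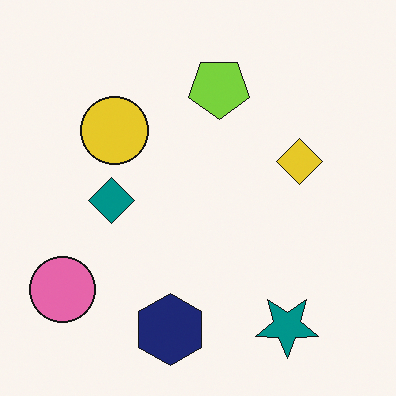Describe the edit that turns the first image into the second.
The transformation is: flipped vertically (top ↔ bottom).

The navy hexagon is in the top of the first image and the bottom of the second — shapes on opposite sides of the horizontal midline have swapped in a mirror flip.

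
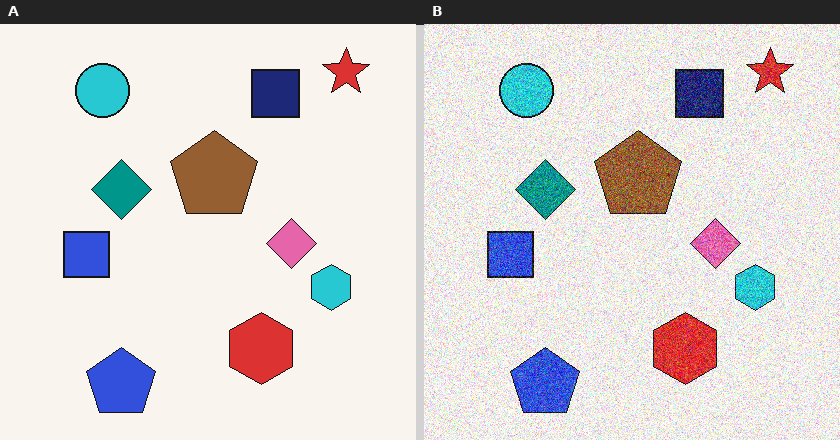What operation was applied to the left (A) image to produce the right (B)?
This is the original image degraded with a thick layer of grain.

Random speckle covers the whole image, including the flat background.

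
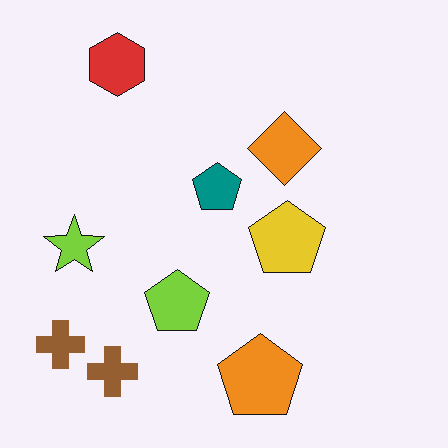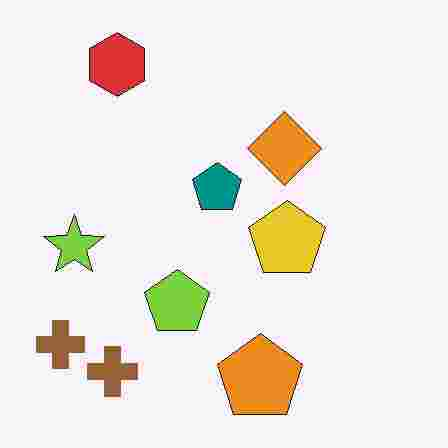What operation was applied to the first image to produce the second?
Heavily JPEG-compressed with obvious blocking artifacts.

Blocky 8×8 compression artifacts appear around shape edges and the flat background shows ringing — characteristic JPEG degradation.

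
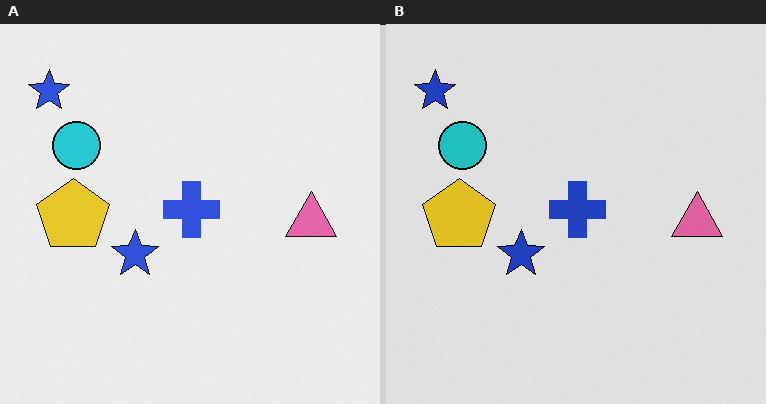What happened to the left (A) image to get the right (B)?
This is the original image posterized to a reduced palette.

Each flat color has snapped to a coarser quantized level — most visibly, the near-white background has dropped to a flat grey.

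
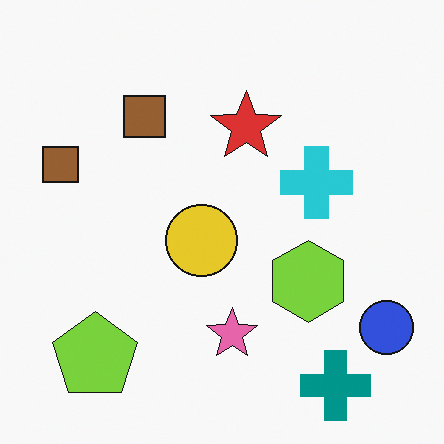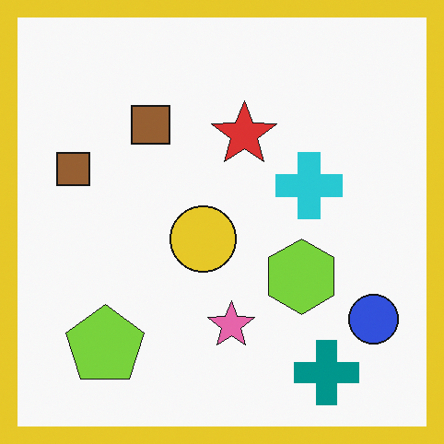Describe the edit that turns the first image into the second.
The transformation is: framed with a yellow border.

A solid yellow frame runs around the edge of the second image, with the content slightly shrunk inside it.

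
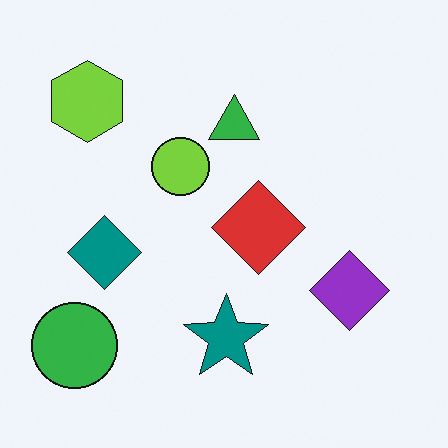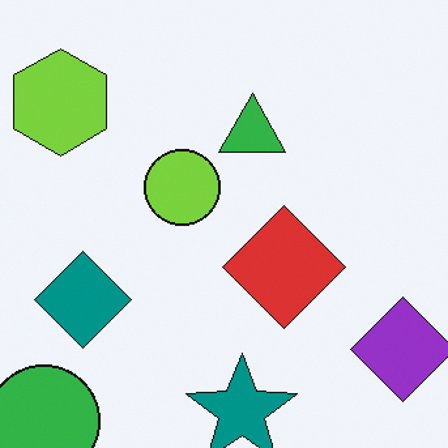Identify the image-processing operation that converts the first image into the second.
The image was cropped slightly and scaled back up.

The visible shapes are larger and the field of view is narrower; shapes near the original edges may be partly or wholly outside the frame — a crop-and-rescale.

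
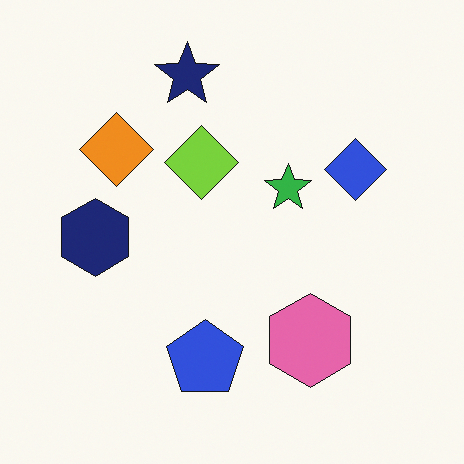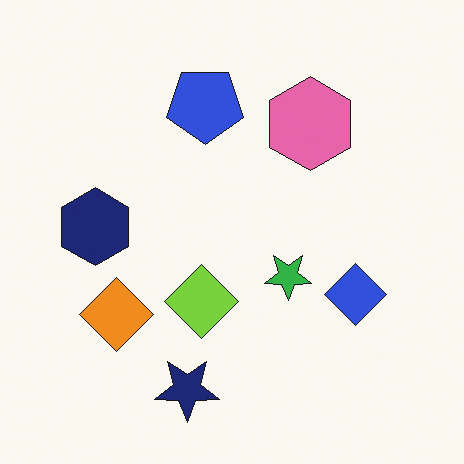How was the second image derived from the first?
It was flipped vertically (top ↔ bottom).

The navy star is in the top of the first image and the bottom of the second — shapes on opposite sides of the horizontal midline have swapped in a mirror flip.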